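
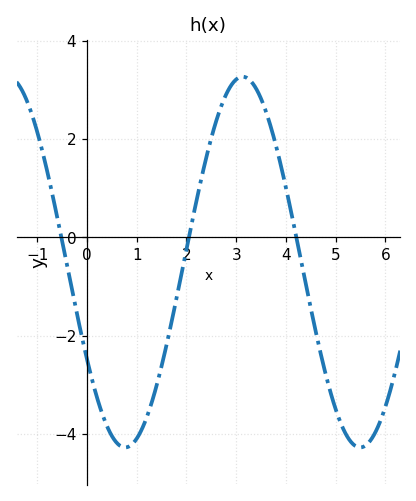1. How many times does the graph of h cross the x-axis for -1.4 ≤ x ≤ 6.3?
3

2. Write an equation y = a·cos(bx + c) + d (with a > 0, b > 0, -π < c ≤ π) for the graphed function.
y = 3.77cos(1.33x + 2.12) - 0.5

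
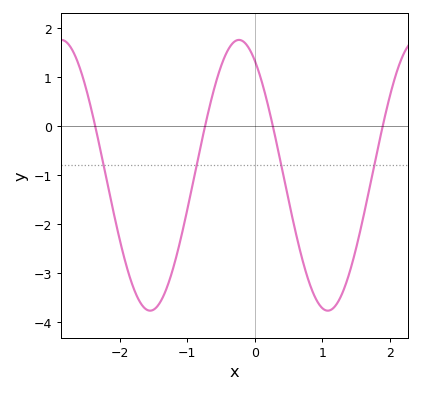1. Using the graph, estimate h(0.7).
-2.7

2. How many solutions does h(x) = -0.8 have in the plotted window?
4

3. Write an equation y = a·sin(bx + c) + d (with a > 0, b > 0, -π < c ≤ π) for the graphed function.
y = 2.76sin(2.4x + 2.1) - 1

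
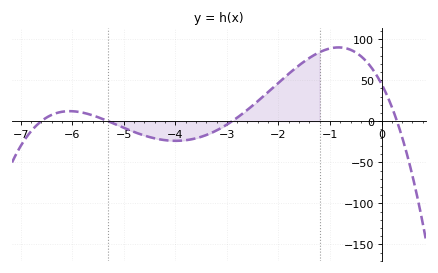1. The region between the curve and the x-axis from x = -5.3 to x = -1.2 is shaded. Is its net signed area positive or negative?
positive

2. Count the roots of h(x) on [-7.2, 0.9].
4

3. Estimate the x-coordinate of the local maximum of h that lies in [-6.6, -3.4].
-6.05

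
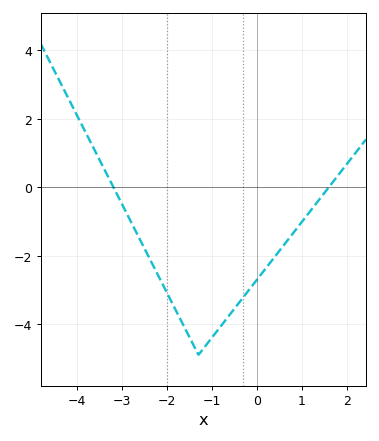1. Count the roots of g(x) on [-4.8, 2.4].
2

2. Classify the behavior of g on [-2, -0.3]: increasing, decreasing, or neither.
neither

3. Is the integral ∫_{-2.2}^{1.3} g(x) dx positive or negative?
negative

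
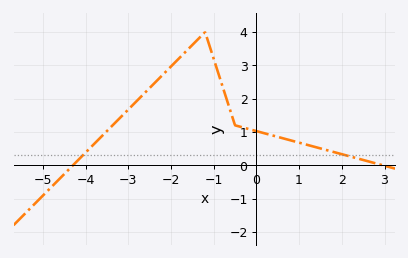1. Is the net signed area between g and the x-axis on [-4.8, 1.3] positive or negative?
positive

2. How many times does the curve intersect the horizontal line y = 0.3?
2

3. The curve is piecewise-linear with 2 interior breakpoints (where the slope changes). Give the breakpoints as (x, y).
(-1.2, 4); (-0.5, 1.2)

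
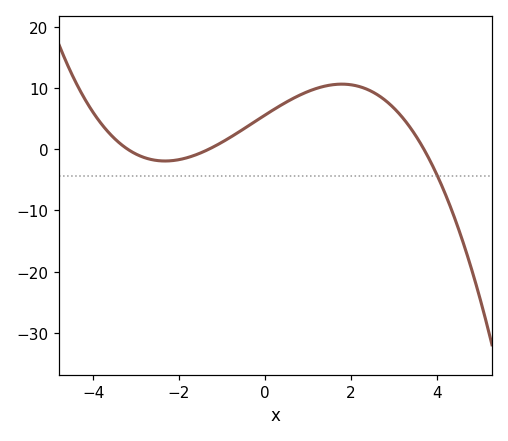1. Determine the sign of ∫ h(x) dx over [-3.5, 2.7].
positive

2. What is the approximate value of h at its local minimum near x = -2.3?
-2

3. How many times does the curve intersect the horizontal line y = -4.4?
1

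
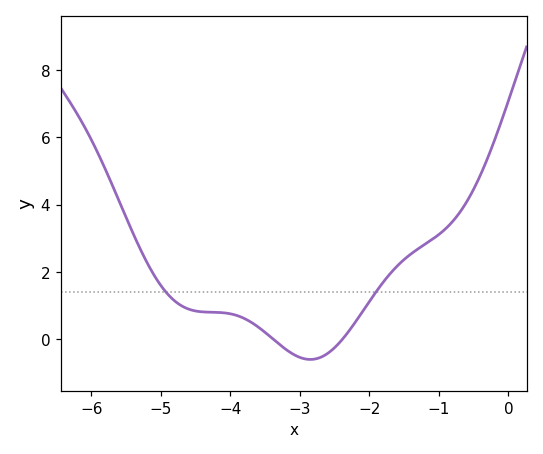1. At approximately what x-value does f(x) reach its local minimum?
-2.85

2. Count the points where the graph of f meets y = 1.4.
2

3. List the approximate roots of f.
-3.38, -2.39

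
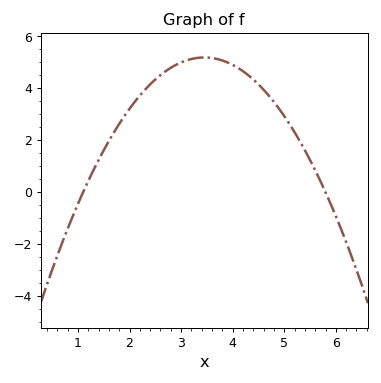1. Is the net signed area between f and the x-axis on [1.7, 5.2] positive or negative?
positive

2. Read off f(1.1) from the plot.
0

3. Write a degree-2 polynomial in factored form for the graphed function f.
y = -0.94(x - 1.1)(x - 5.8)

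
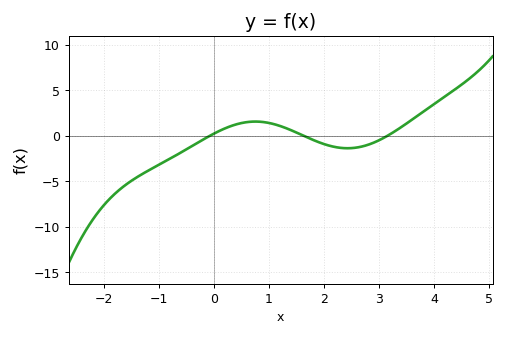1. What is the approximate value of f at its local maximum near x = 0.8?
1.5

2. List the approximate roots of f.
0, 1.6, 3.2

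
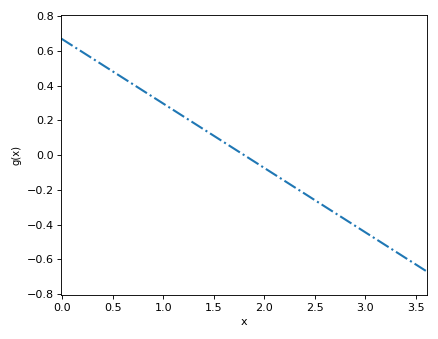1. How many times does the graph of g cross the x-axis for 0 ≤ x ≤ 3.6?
1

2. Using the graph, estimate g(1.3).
0.18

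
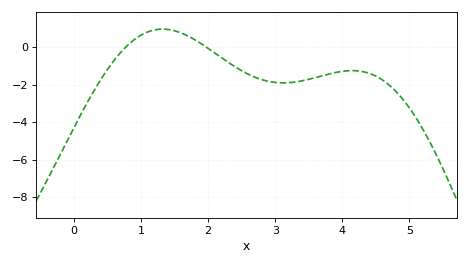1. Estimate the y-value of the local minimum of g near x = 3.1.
-1.9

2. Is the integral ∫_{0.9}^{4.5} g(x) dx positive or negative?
negative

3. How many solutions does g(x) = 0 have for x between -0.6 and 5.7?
2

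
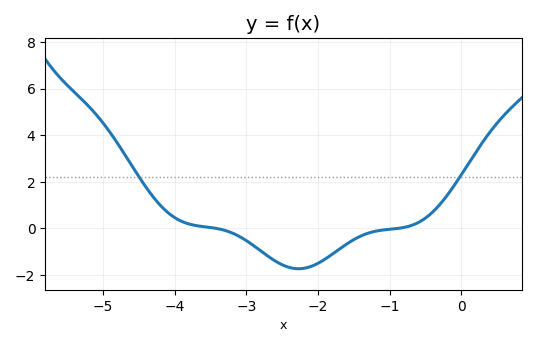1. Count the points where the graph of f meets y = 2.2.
2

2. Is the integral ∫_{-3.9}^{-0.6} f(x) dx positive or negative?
negative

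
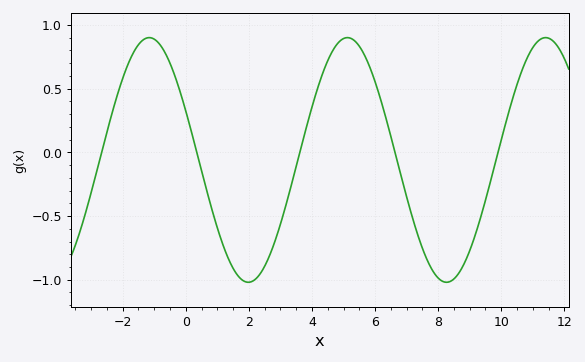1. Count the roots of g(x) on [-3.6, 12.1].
5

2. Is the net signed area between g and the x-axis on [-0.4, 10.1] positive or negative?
negative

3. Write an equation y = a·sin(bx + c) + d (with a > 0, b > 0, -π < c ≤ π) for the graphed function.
y = 0.96sin(1x + 2.73) - 0.06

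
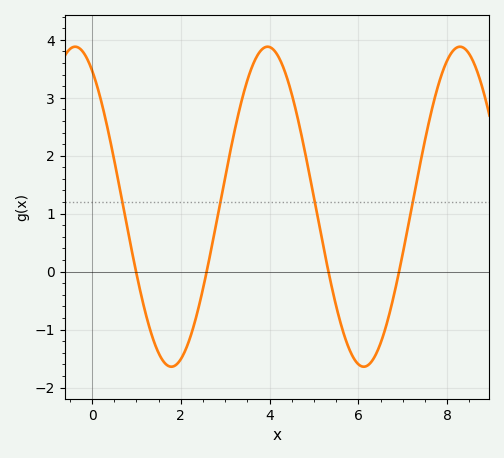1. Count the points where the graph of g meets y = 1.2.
4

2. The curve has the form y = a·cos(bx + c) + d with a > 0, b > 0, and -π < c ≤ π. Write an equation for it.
y = 2.76cos(1.45x + 0.55) + 1.12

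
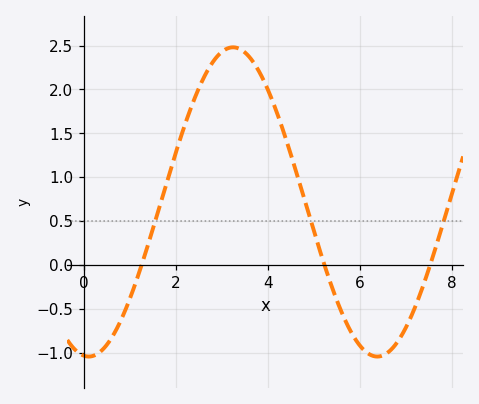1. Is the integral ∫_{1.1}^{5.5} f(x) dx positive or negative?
positive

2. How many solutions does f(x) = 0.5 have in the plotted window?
3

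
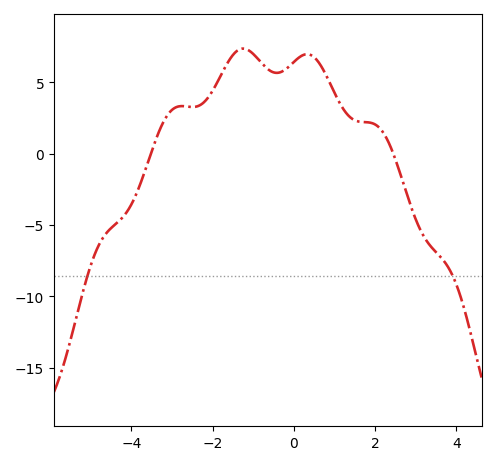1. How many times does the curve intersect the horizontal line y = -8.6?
2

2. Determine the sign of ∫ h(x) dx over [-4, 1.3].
positive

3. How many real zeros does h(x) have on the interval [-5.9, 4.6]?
2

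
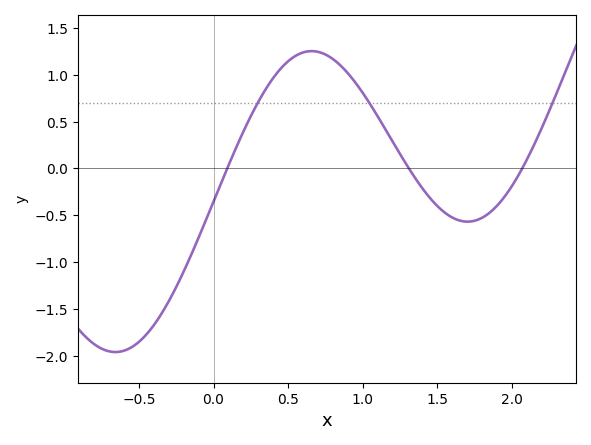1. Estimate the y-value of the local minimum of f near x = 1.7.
-0.55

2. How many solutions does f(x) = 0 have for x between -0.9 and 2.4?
3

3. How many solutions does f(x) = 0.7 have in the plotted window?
3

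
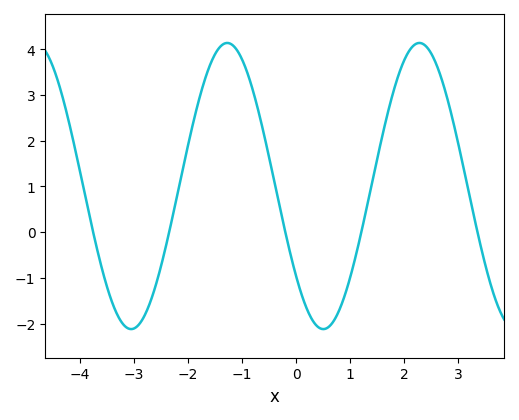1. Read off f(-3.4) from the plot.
-1.5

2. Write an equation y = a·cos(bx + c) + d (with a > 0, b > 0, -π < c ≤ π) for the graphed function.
y = 3.13cos(1.8x + 2.2) + 1.01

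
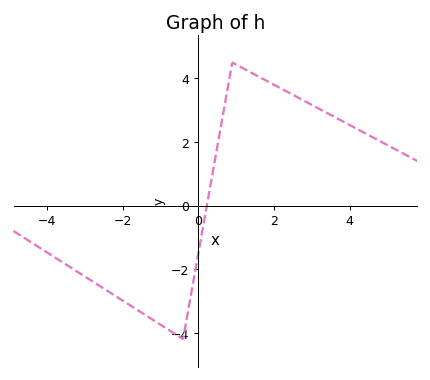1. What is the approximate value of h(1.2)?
4.31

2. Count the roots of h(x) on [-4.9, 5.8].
1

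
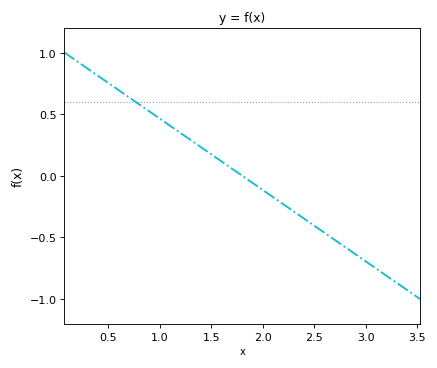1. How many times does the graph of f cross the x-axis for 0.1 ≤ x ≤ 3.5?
1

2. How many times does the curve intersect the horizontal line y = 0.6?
1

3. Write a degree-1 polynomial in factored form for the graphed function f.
y = -0.58(x - 1.8)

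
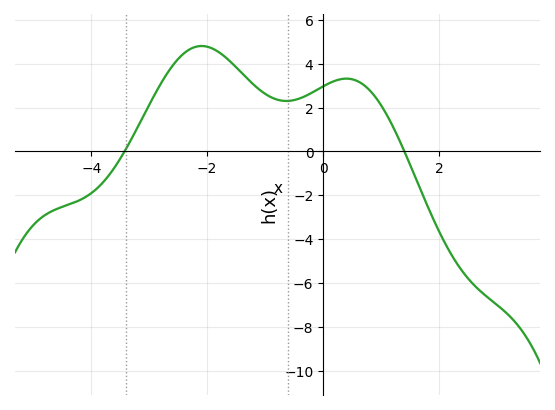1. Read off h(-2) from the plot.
4.77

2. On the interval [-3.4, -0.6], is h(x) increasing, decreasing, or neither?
neither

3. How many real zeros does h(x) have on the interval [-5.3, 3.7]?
2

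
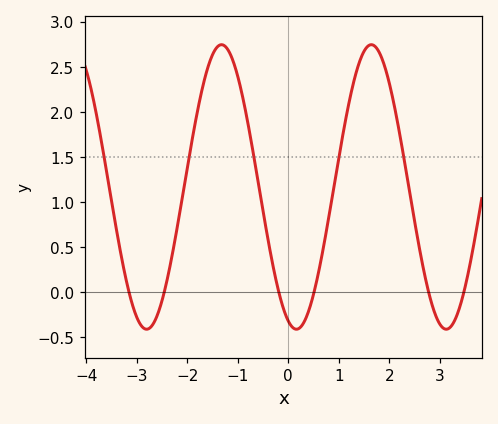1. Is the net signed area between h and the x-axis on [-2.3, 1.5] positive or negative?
positive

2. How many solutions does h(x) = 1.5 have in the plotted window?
5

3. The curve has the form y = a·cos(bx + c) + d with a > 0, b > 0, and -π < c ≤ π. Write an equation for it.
y = 1.58cos(2.1x + 2.8) + 1.17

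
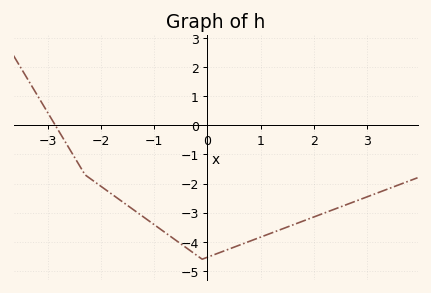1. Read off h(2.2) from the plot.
-3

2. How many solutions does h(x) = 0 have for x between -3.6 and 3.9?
1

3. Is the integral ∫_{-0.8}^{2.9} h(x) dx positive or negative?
negative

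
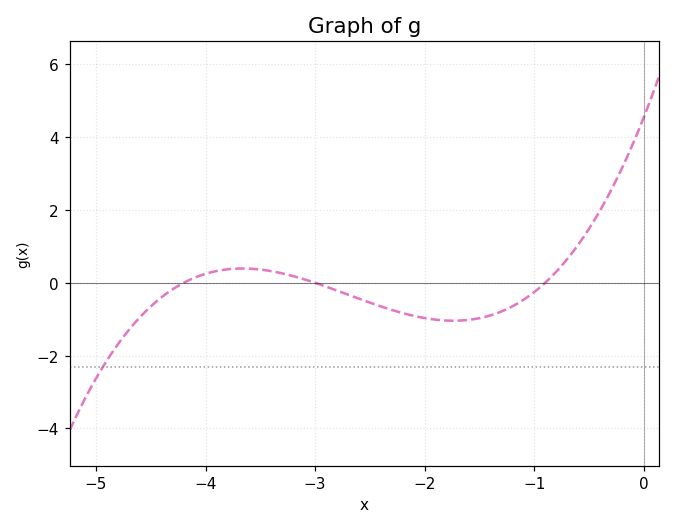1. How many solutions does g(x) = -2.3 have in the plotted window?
1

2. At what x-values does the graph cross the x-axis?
-4.2, -3, -0.9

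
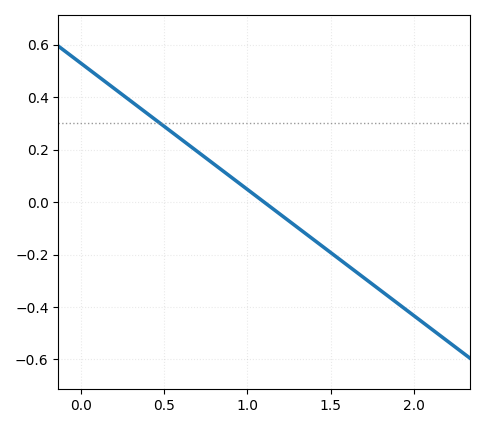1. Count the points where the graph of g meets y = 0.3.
1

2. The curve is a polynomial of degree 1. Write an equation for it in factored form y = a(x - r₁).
y = -0.48(x - 1.1)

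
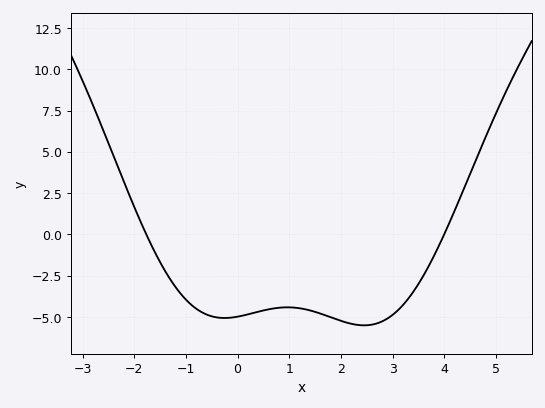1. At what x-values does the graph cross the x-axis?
-1.8, 4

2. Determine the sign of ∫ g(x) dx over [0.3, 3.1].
negative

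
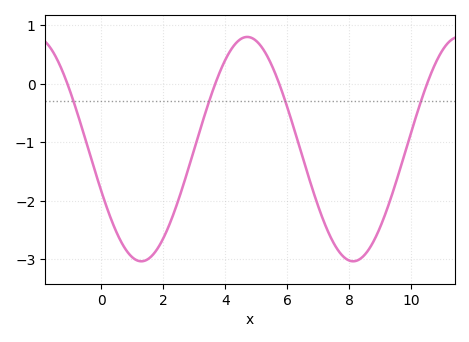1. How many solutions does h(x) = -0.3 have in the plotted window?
4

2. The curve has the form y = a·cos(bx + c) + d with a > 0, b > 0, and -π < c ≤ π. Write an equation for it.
y = 1.92cos(0.92x + 2) - 1.12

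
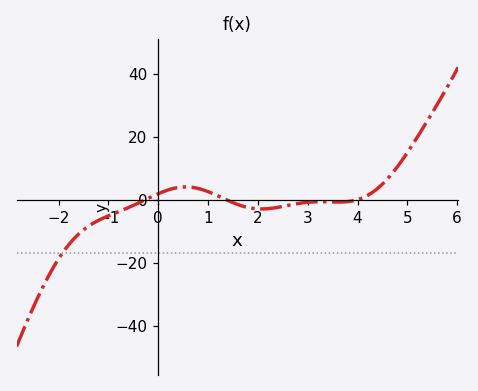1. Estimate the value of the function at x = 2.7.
-1.45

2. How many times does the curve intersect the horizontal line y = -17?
1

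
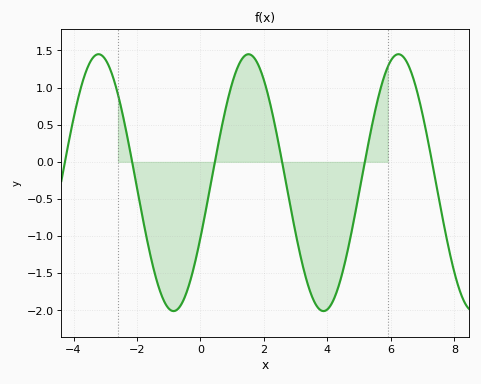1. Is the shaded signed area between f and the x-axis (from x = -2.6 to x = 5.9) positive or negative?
negative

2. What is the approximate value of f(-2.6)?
0.908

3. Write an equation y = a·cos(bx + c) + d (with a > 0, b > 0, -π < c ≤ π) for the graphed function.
y = 1.73cos(1.33x - 2.01) - 0.28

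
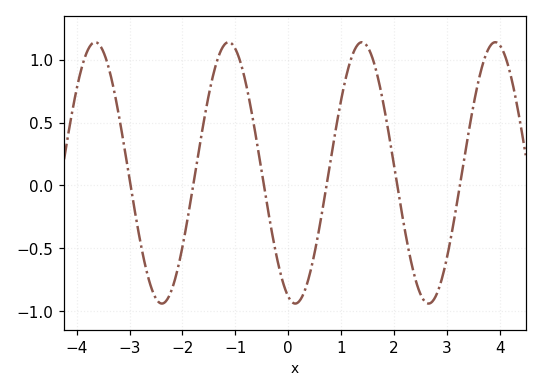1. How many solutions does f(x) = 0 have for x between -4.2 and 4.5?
6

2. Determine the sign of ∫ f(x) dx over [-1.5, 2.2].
positive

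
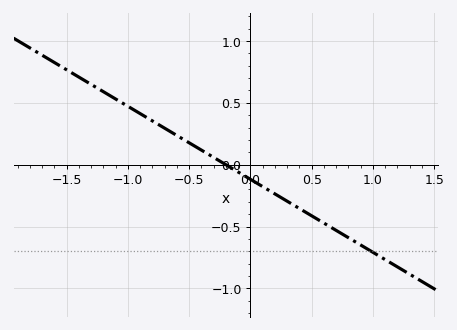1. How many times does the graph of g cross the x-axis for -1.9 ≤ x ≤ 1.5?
1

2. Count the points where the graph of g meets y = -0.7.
1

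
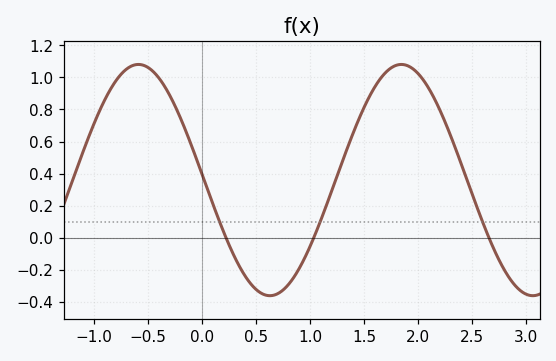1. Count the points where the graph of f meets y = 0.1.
3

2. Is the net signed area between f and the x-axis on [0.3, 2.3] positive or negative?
positive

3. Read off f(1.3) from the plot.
0.48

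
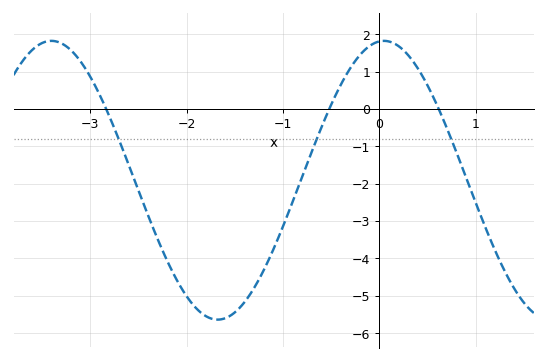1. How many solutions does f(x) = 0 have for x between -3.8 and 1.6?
3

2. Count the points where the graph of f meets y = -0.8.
3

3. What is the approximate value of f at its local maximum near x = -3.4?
1.8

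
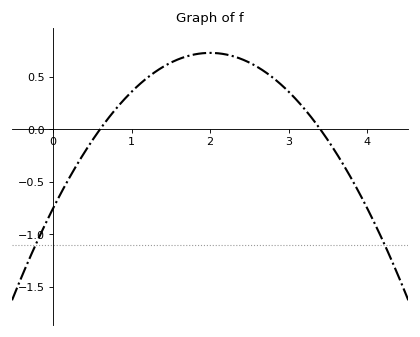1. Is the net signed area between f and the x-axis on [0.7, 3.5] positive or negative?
positive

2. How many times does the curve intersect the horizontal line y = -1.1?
2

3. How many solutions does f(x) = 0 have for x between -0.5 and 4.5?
2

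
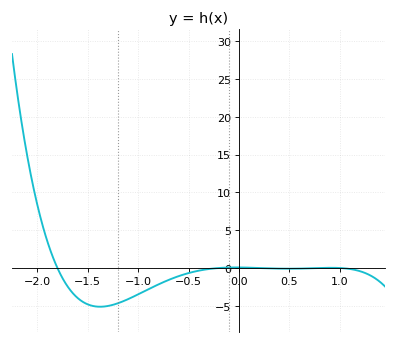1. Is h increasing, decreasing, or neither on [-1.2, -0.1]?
increasing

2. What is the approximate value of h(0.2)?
0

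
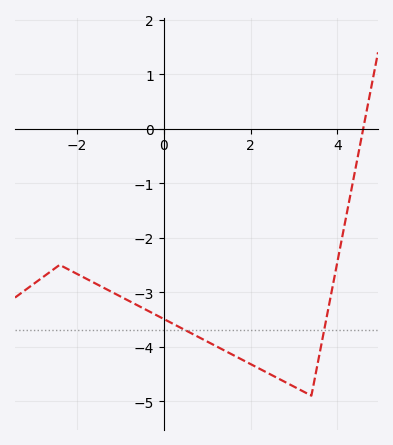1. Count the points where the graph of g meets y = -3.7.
2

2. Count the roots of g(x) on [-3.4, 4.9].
1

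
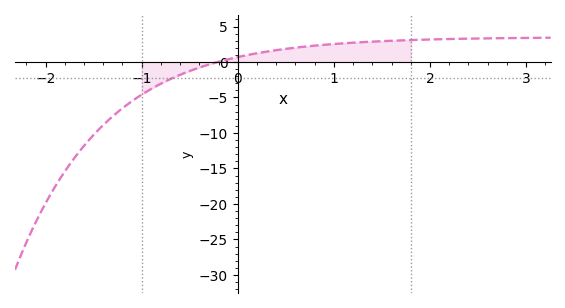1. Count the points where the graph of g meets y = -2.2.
1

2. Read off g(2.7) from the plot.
3.5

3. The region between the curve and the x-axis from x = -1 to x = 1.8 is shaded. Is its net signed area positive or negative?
positive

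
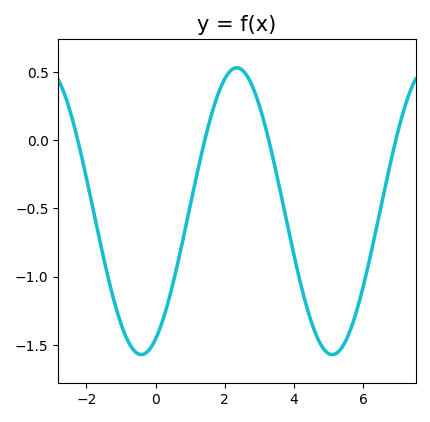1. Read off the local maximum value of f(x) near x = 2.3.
0.55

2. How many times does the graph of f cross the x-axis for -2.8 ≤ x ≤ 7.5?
4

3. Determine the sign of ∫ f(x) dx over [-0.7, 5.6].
negative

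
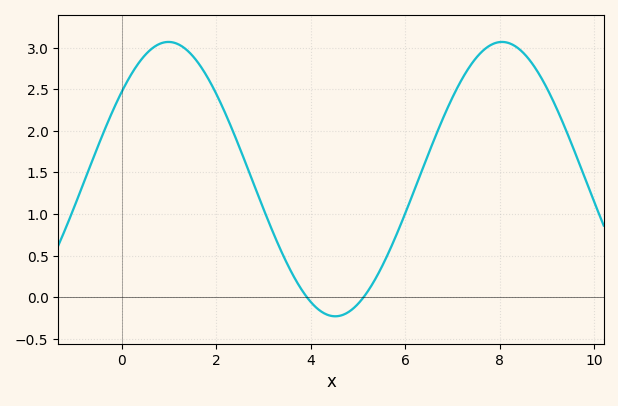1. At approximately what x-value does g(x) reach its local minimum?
4.52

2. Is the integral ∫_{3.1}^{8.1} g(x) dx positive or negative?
positive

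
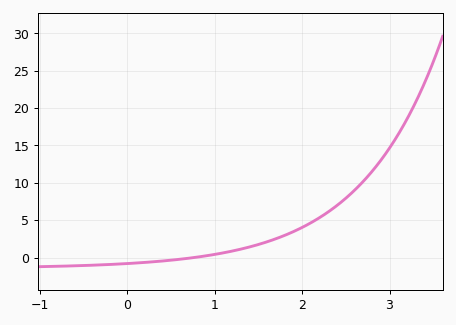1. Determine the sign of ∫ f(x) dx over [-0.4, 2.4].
positive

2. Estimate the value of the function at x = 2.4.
6.98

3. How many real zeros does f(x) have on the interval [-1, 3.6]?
1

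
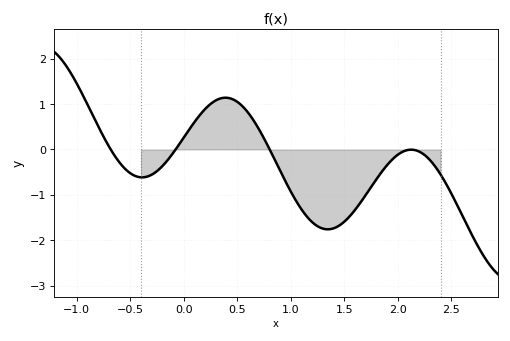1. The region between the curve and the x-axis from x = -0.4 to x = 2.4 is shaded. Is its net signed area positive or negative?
negative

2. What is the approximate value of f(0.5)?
1.05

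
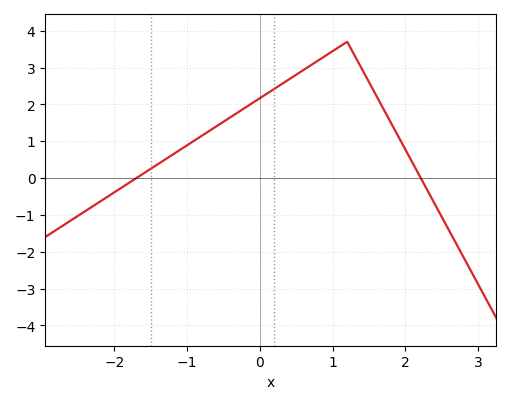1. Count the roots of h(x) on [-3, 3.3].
2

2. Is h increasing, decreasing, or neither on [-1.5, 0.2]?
increasing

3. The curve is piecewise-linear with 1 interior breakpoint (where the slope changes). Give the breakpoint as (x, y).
(1.2, 3.7)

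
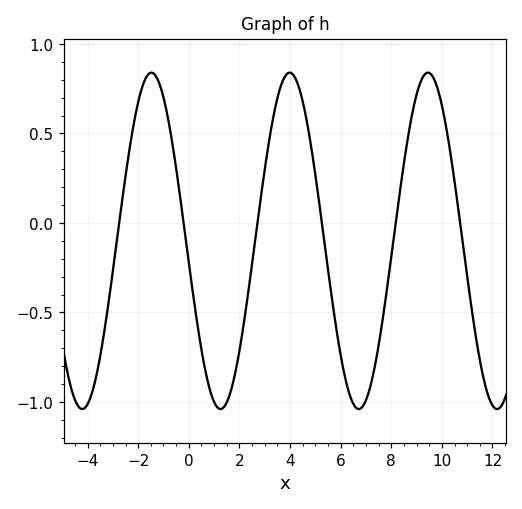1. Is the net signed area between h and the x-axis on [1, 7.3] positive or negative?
negative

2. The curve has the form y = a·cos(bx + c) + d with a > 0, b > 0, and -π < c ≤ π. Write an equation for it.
y = 0.94cos(1.1x + 1.7) - 0.1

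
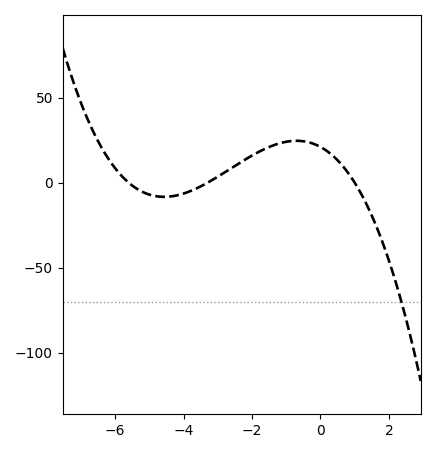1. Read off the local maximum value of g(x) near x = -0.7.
24.7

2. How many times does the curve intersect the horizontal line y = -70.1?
1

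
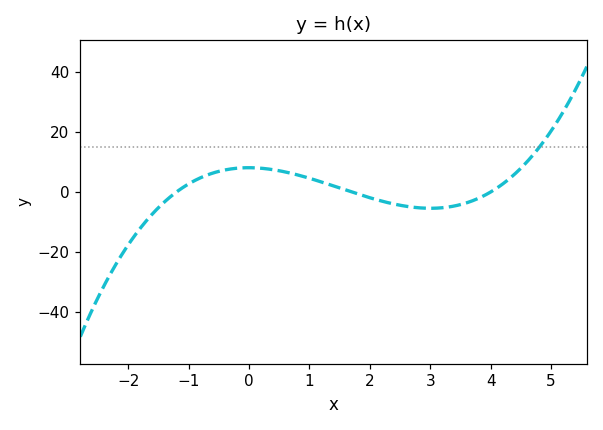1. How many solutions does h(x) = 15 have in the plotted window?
1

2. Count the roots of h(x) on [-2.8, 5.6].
3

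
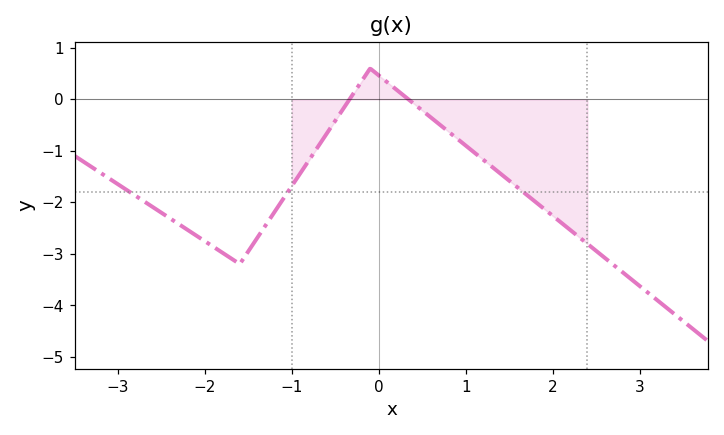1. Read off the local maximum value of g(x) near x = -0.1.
0.6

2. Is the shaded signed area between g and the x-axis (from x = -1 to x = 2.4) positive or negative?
negative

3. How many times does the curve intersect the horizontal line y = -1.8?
3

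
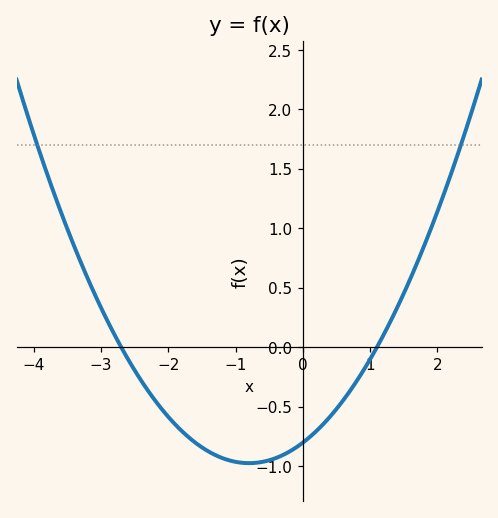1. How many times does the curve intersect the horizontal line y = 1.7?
2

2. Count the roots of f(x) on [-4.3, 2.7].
2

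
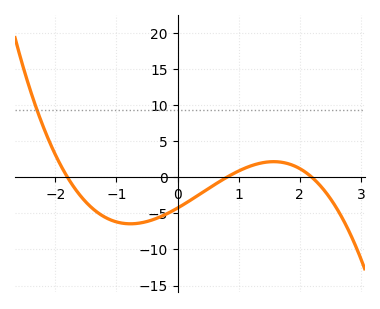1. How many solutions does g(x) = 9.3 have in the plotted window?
1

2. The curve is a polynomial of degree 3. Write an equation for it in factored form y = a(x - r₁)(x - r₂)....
y = -1.34(x + 1.8)(x - 0.8)(x - 2.2)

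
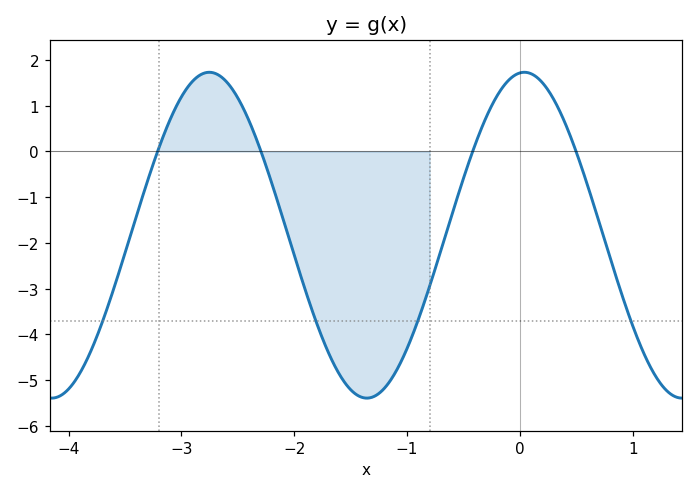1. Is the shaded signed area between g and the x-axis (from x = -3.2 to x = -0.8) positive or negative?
negative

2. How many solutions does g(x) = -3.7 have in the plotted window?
4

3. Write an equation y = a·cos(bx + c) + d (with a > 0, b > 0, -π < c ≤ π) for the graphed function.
y = 3.56cos(2.2x - 0.09) - 1.83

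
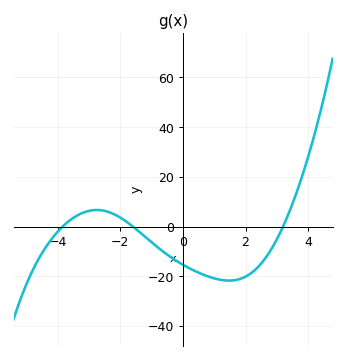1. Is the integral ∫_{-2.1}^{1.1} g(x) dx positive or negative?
negative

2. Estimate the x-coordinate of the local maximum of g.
-2.75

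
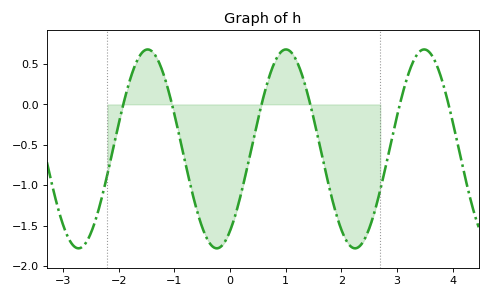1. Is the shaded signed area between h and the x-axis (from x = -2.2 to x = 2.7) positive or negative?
negative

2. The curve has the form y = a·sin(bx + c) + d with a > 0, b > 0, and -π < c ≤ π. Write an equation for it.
y = 1.23sin(2.53x - 0.972) - 0.55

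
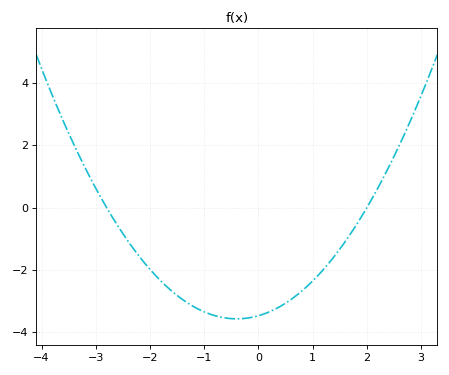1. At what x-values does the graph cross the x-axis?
-2.8, 2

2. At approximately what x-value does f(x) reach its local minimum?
-0.4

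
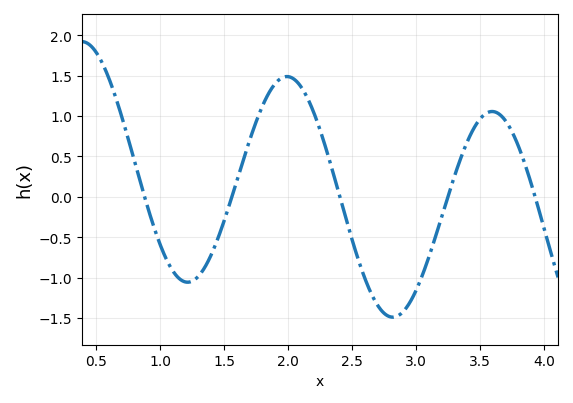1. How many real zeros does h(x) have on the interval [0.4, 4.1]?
5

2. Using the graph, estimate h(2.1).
1.35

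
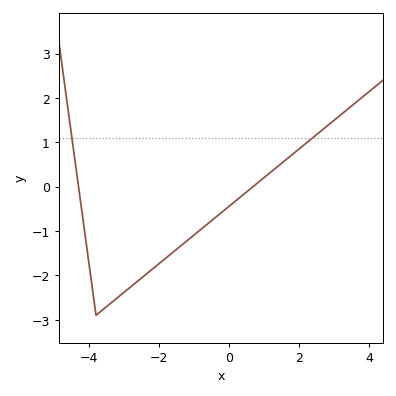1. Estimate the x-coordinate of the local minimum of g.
-3.8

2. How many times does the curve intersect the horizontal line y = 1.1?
2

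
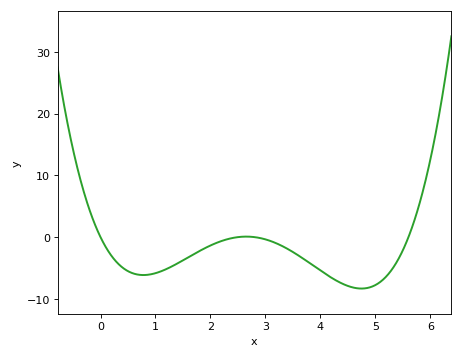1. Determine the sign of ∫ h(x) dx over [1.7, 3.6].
negative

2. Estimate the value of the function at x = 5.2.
-6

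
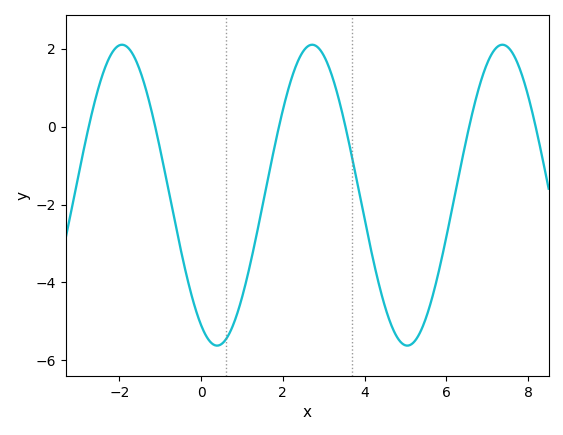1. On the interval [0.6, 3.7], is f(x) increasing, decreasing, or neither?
neither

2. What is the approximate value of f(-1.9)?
2.1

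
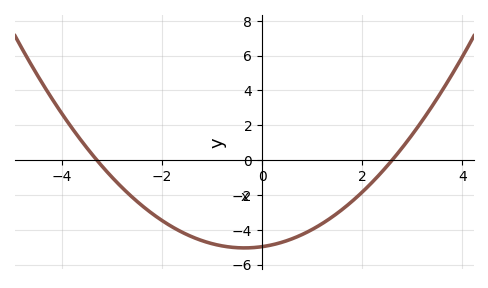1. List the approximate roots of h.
-3.3, 2.6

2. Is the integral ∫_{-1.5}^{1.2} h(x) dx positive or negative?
negative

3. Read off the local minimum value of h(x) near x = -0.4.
-5.05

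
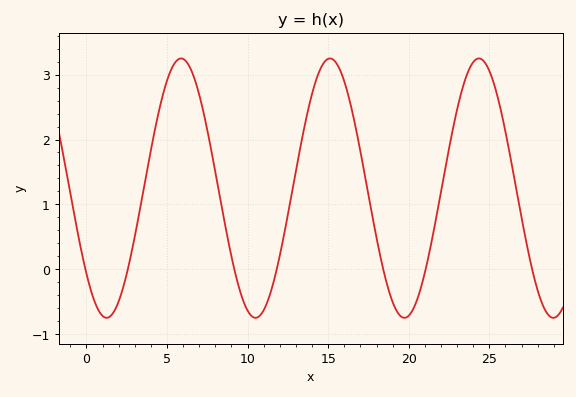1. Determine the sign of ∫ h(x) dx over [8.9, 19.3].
positive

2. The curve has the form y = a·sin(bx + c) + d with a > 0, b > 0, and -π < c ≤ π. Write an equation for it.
y = 2sin(0.68x - 2.4) + 1.25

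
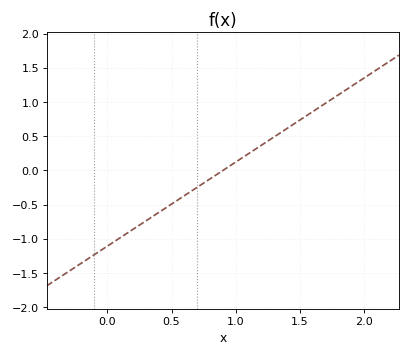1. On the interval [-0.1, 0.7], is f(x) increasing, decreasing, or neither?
increasing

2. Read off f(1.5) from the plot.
0.75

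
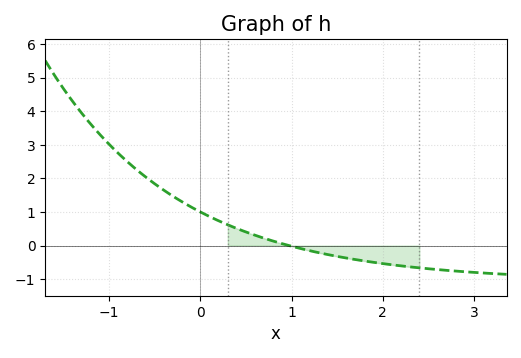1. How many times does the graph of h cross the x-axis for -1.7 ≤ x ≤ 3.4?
1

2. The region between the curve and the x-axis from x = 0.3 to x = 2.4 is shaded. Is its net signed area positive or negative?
negative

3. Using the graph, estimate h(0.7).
0.216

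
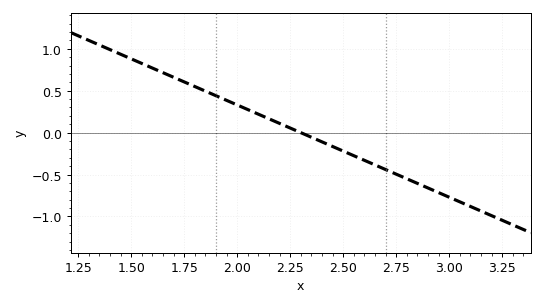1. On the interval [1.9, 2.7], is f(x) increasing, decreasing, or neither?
decreasing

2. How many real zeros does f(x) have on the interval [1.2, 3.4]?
1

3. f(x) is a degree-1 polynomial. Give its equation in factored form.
y = -1.1(x - 2.3)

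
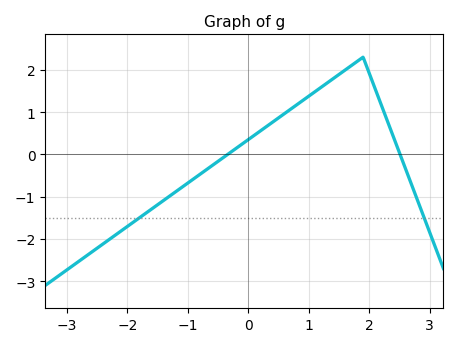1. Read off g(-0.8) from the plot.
-0.472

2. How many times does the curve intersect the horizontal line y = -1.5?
2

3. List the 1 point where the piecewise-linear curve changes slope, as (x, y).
(1.9, 2.3)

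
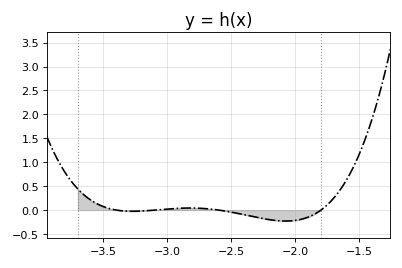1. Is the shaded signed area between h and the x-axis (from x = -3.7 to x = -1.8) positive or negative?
negative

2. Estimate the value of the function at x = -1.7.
0.251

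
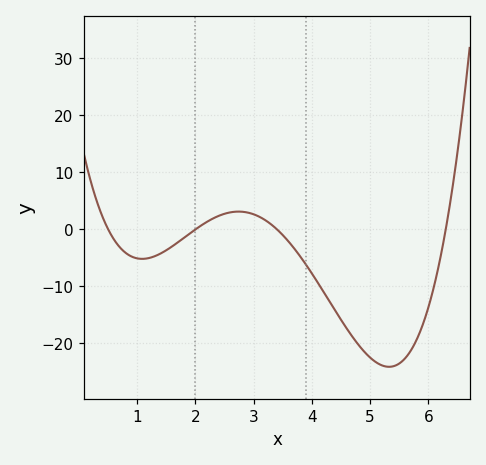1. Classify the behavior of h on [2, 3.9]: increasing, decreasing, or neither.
neither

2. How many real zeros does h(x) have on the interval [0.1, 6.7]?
4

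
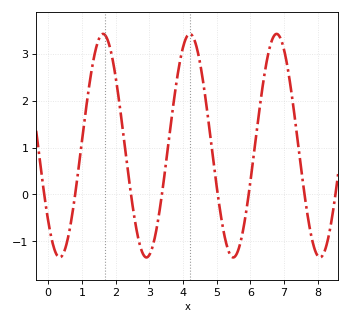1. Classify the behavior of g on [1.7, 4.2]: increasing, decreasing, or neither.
neither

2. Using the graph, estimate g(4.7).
1.88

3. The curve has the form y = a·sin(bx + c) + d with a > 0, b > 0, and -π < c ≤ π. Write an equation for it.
y = 2.39sin(2.44x - 2.4) + 1.04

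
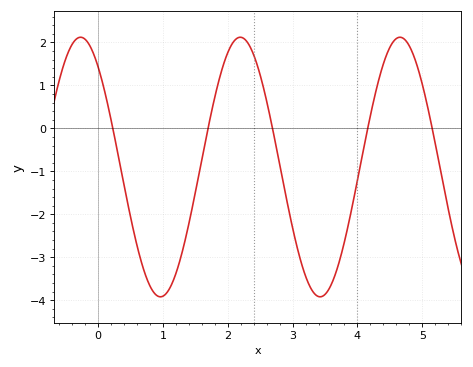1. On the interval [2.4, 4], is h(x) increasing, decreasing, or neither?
neither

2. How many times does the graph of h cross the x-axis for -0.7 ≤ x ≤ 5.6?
5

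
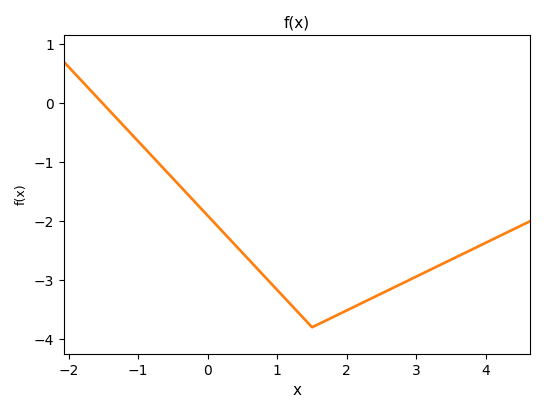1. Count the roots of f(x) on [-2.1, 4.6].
1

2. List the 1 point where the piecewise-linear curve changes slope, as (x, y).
(1.5, -3.8)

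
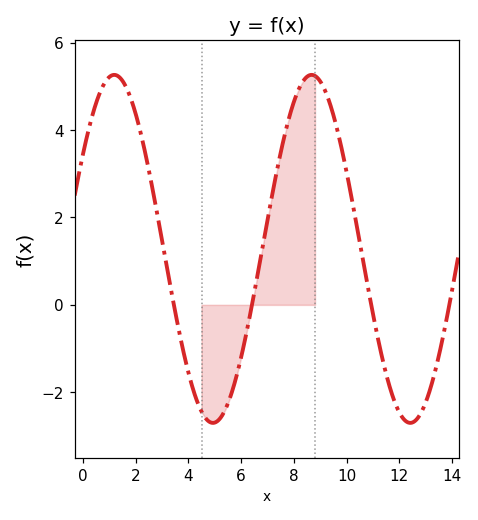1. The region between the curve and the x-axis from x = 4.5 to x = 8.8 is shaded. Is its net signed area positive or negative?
positive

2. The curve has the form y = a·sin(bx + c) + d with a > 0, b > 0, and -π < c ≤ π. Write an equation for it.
y = 3.98sin(0.84x + 0.57) + 1.28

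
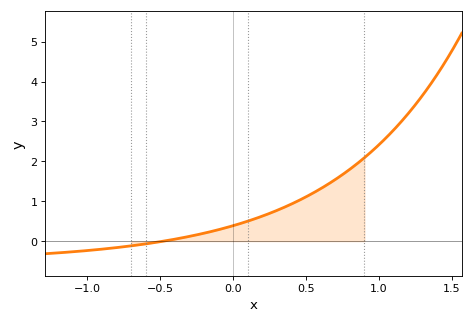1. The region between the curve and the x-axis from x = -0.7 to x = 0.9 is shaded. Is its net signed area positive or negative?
positive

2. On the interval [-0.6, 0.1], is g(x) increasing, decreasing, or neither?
increasing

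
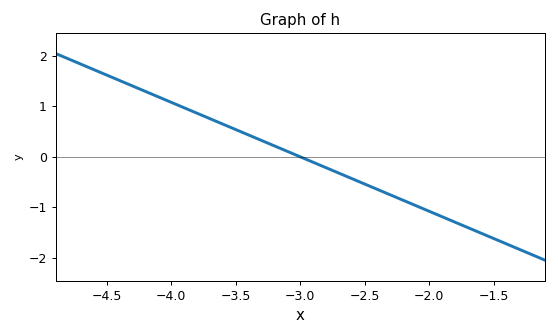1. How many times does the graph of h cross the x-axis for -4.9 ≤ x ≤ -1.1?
1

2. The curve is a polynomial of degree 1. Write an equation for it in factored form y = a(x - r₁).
y = -1.08(x + 3)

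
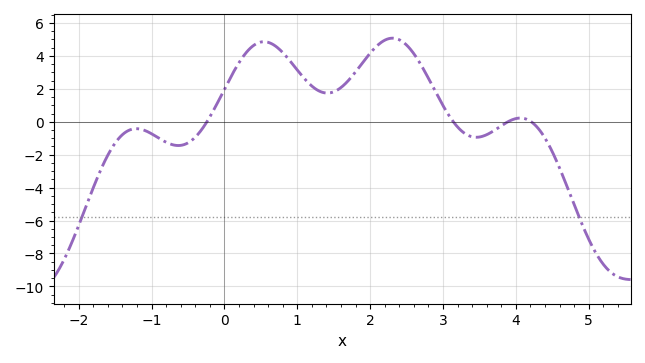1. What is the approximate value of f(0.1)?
2.82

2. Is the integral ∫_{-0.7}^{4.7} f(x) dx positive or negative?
positive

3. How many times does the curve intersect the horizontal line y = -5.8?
2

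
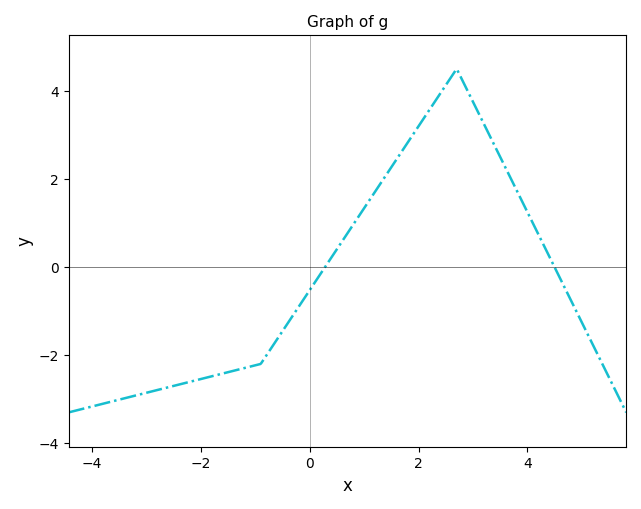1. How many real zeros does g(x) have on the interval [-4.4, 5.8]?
2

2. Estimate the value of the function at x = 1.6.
2.45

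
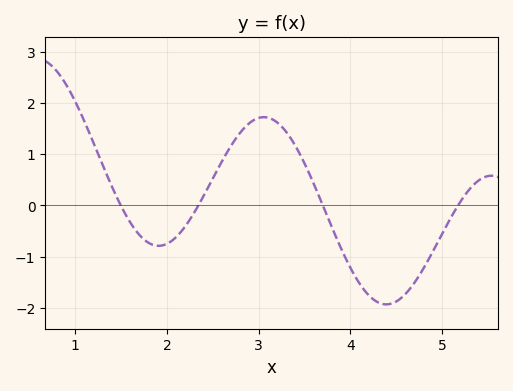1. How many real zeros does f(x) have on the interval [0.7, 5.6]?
4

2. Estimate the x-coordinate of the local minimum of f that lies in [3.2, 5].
4.4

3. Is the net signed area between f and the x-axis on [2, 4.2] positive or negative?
positive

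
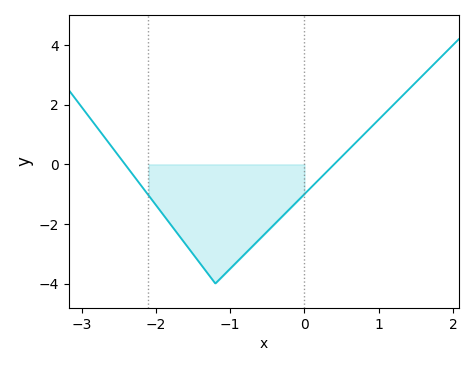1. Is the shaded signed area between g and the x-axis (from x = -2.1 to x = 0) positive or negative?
negative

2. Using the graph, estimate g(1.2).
2.01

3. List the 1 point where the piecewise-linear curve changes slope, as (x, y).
(-1.2, -4)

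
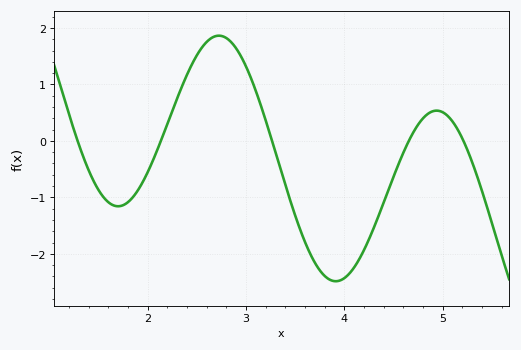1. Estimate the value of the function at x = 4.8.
0.4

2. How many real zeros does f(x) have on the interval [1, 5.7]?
5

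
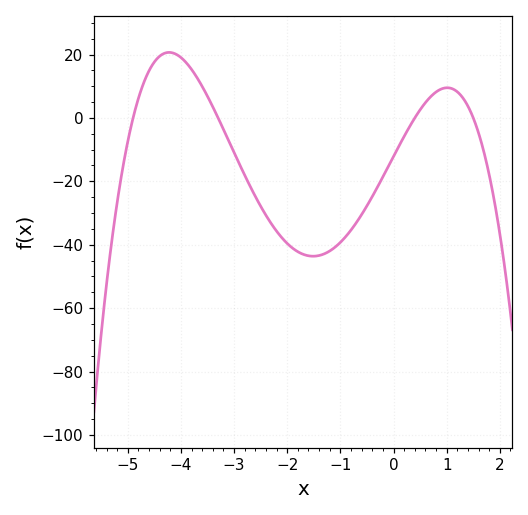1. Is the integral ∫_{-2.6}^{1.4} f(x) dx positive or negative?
negative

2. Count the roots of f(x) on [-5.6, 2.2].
4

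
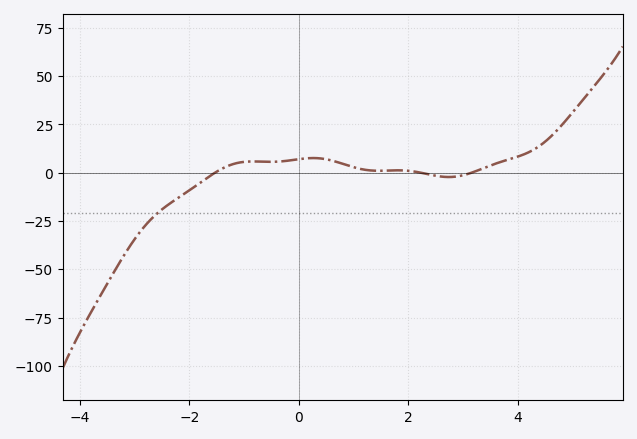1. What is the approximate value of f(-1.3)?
3.43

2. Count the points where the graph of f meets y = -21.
1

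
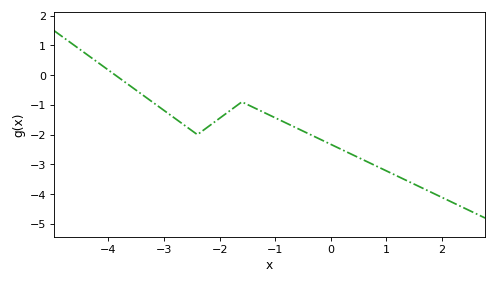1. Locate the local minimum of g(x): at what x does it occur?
-2.4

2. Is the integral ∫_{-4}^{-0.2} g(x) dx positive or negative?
negative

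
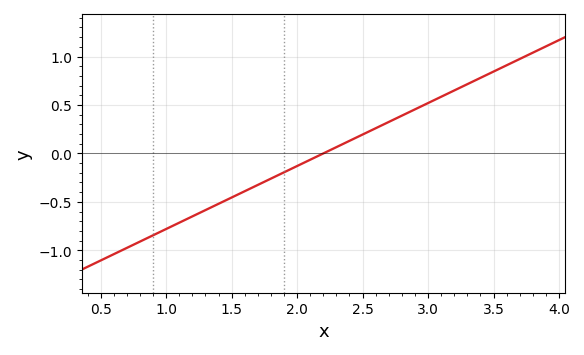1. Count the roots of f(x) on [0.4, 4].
1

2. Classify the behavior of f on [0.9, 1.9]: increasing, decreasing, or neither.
increasing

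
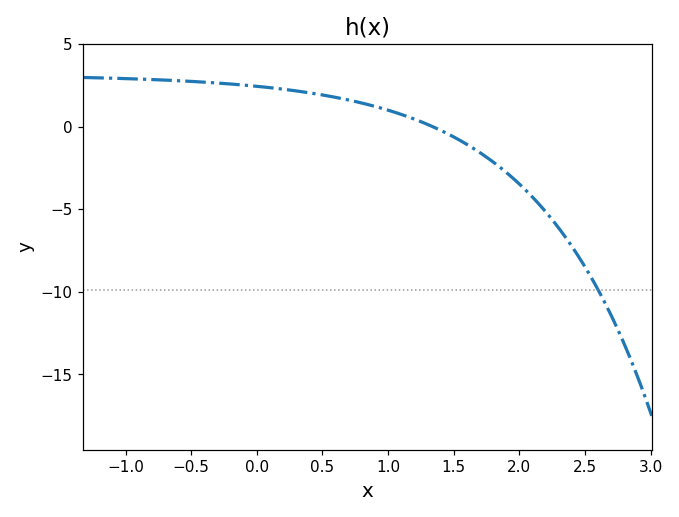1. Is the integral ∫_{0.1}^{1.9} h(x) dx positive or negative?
positive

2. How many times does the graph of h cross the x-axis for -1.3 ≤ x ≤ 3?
1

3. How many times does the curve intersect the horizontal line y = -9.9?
1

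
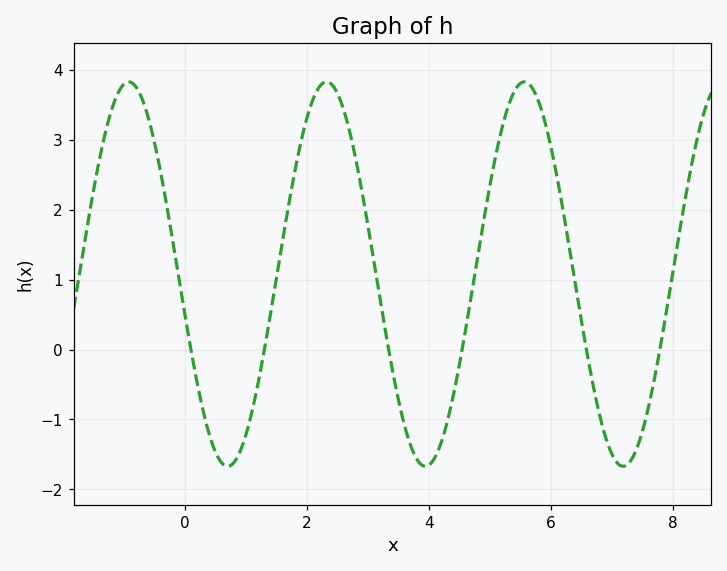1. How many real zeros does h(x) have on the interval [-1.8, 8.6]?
6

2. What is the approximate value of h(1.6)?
1.5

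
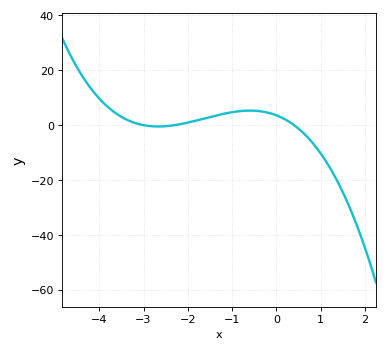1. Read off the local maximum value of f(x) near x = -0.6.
5.3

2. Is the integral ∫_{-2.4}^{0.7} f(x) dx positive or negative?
positive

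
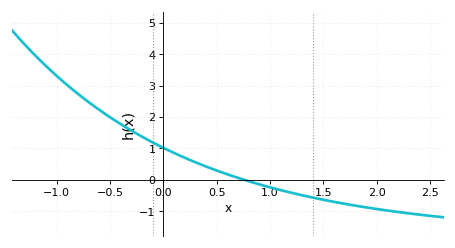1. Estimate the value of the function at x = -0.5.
2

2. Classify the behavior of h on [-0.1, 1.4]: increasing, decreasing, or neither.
decreasing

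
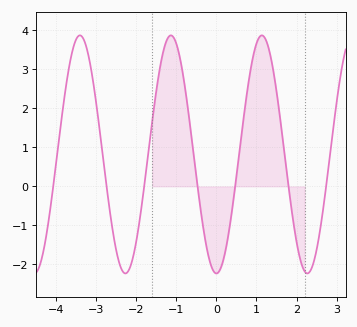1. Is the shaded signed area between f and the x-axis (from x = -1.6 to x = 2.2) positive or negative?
positive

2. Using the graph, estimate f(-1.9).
-0.8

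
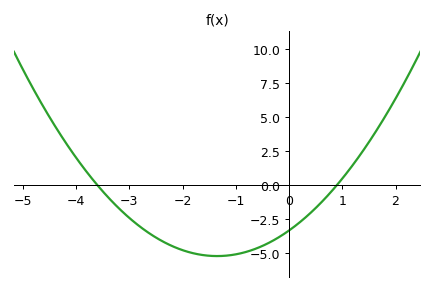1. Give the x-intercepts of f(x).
-3.6, 0.9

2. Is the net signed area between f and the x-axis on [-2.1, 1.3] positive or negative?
negative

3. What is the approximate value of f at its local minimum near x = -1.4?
-5.21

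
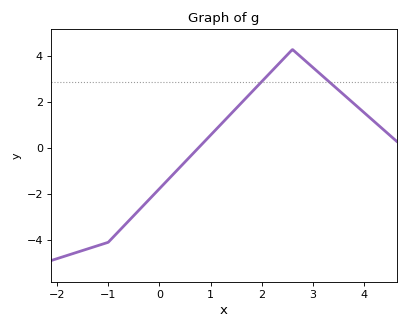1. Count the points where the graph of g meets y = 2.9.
2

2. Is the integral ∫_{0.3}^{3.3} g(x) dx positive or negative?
positive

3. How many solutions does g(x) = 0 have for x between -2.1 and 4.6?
1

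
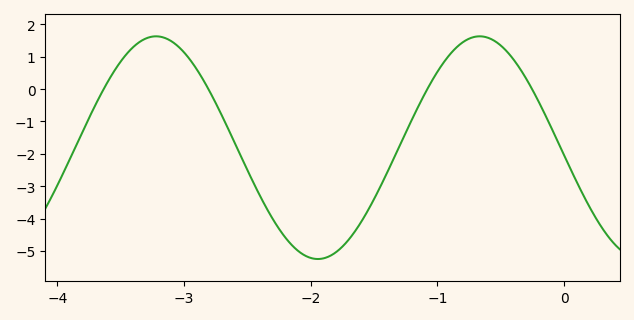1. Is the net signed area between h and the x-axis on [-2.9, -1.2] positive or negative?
negative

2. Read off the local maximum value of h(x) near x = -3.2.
1.6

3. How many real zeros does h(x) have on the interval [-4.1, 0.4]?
4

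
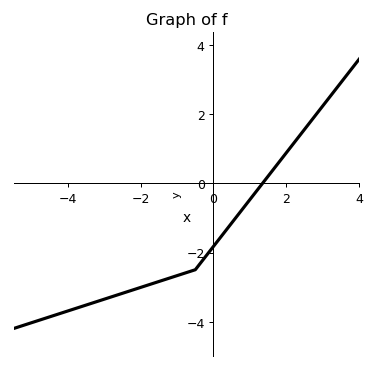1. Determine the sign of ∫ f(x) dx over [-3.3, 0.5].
negative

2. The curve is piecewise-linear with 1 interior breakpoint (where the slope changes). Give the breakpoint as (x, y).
(-0.5, -2.5)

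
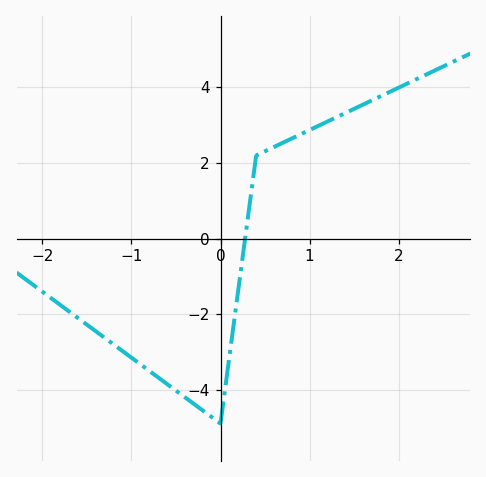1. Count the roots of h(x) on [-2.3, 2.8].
1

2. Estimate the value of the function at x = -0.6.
-3.8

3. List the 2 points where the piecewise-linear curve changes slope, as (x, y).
(0, -4.9); (0.4, 2.2)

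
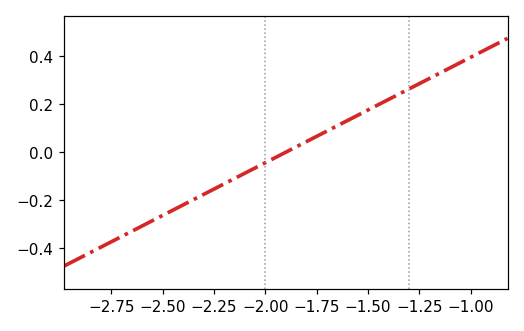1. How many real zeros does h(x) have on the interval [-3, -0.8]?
1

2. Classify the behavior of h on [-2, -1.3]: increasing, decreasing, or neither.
increasing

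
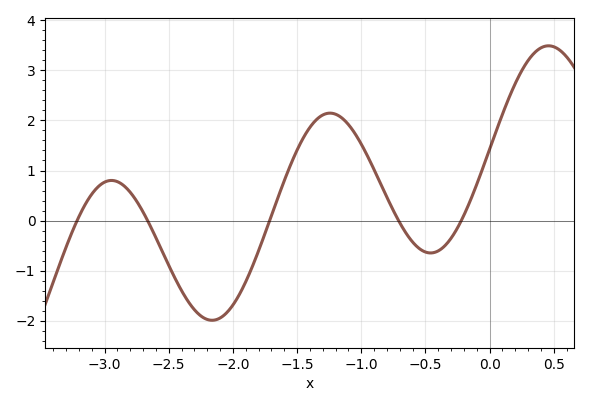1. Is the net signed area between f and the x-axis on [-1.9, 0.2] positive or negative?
positive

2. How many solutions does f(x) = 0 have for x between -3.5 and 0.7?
5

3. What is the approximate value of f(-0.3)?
-0.4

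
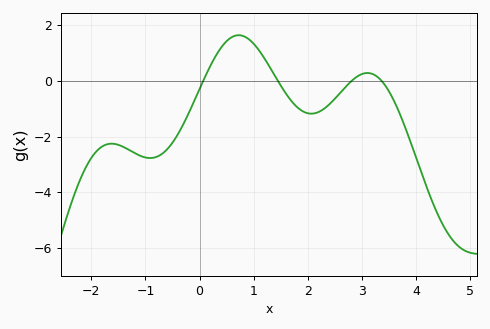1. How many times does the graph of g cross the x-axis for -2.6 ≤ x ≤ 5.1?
4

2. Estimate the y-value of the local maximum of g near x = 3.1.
0.286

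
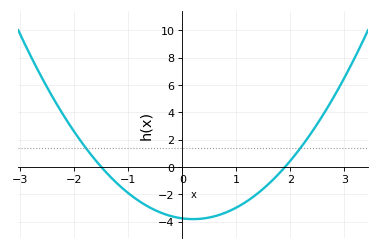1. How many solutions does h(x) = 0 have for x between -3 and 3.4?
2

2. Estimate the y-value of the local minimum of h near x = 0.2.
-3.8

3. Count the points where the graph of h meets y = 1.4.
2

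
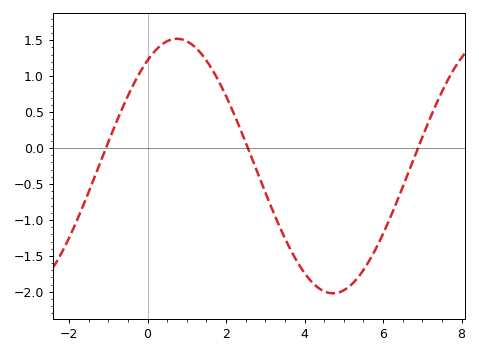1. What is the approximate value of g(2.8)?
-0.35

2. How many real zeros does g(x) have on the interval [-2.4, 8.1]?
3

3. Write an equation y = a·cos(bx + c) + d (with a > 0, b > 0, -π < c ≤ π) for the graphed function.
y = 1.77cos(0.79x - 0.59) - 0.25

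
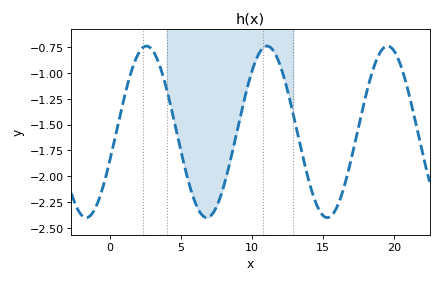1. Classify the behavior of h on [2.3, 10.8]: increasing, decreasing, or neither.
neither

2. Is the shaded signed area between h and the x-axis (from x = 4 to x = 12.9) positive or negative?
negative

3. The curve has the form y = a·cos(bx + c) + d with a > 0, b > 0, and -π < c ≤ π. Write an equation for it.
y = 0.83cos(0.74x - 1.9) - 1.57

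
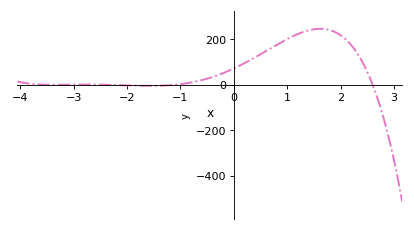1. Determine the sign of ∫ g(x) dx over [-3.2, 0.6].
positive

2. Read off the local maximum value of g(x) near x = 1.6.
246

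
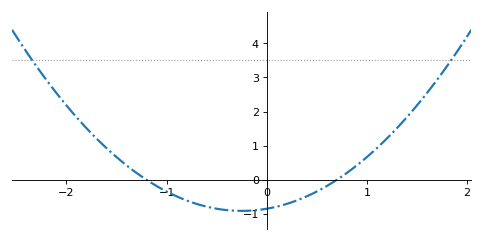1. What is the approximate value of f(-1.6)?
0.9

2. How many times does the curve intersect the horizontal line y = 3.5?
2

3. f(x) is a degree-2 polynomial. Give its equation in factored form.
y = 1.01(x + 1.2)(x - 0.7)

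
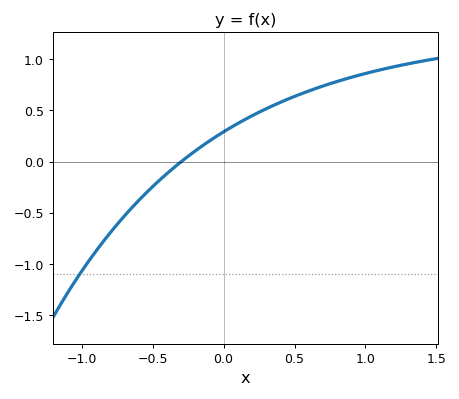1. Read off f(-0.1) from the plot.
0.2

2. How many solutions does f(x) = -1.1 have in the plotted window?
1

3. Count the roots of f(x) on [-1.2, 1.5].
1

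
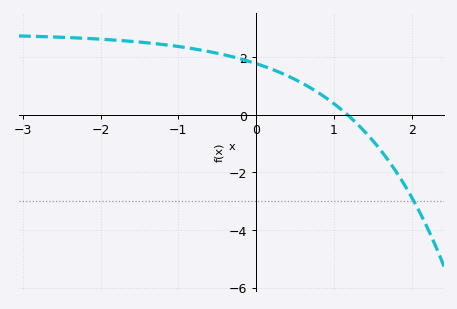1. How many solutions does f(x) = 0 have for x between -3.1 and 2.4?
1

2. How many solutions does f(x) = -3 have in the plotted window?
1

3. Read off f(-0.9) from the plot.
2.34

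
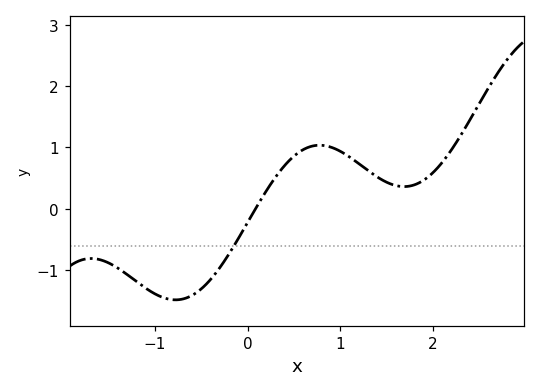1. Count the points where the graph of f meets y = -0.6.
1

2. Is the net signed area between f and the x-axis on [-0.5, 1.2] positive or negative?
positive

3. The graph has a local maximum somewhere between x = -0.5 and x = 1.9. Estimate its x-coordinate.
0.775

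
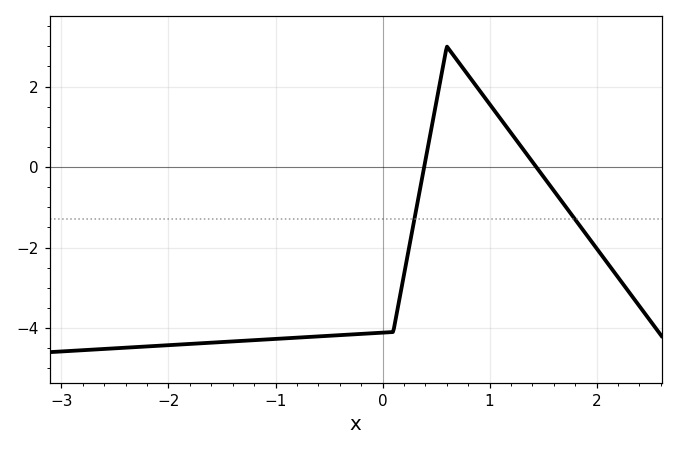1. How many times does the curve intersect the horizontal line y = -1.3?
2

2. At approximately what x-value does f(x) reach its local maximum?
0.6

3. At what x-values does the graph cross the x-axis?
0.4, 1.4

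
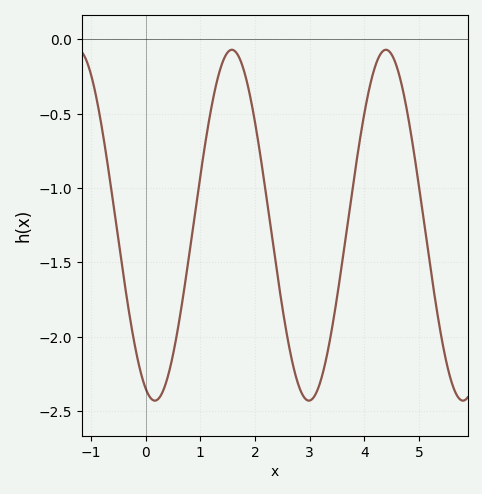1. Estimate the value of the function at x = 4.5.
-0.1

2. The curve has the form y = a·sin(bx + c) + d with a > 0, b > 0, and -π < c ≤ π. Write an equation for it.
y = 1.18sin(2.2x - 1.9) - 1.25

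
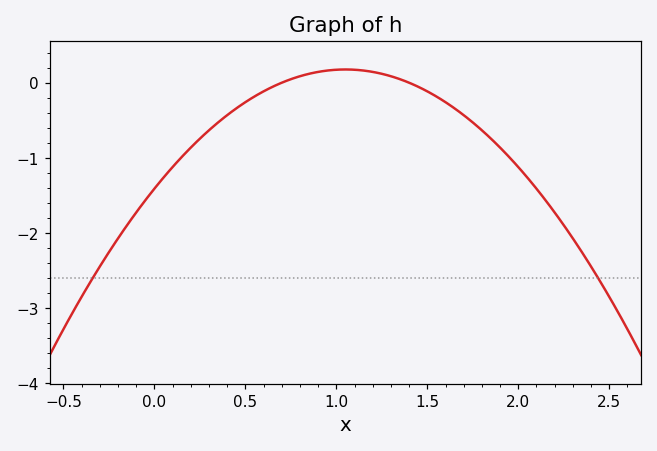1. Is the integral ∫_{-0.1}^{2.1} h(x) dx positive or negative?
negative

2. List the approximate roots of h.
0.7, 1.4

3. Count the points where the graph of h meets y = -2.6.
2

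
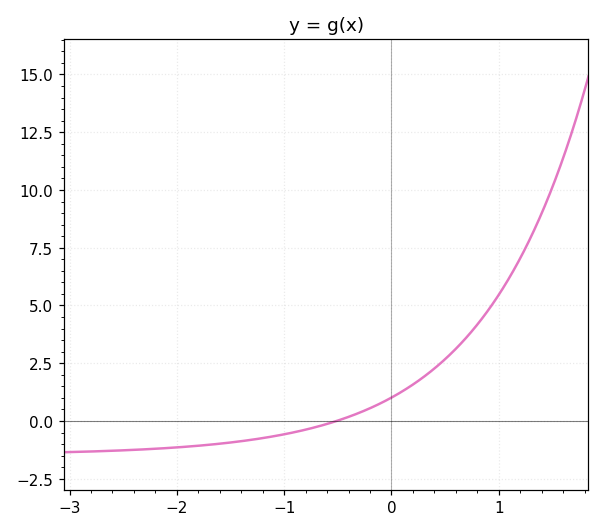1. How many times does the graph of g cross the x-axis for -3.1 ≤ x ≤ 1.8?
1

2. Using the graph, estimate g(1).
5.4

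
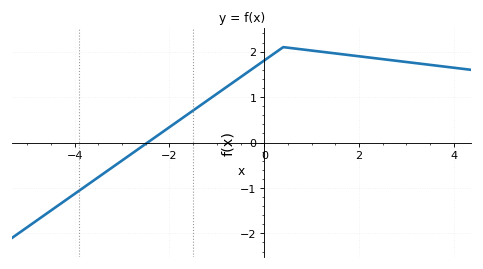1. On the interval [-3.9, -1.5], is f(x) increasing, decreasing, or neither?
increasing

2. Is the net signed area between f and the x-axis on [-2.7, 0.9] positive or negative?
positive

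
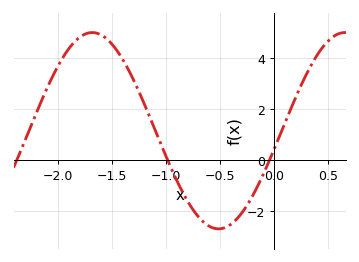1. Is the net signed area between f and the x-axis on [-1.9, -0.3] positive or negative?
positive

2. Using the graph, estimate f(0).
0.4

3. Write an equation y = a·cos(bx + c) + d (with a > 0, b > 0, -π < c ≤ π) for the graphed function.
y = 3.84cos(2.7x - 1.8) + 1.16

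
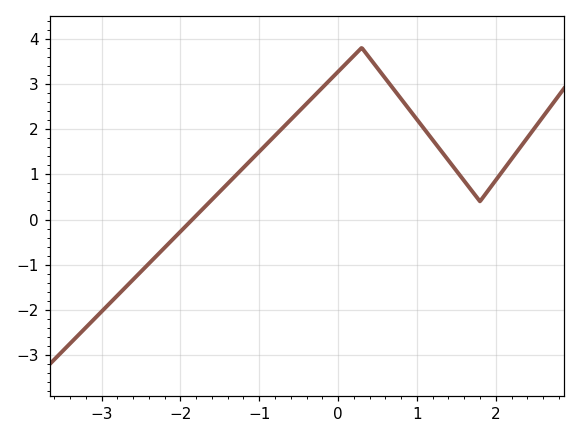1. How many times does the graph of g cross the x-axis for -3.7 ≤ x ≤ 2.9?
1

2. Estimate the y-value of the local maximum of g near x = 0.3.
3.8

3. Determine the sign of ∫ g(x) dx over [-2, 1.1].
positive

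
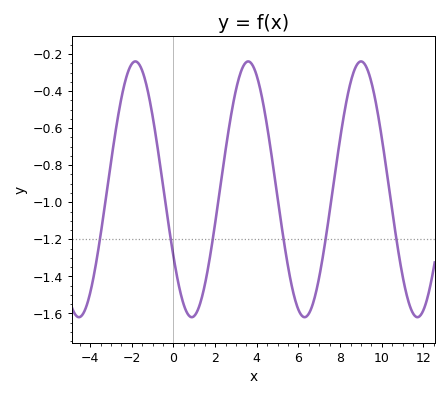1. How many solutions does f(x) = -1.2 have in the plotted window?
6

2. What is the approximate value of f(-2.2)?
-0.303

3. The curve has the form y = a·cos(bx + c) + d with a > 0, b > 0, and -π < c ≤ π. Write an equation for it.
y = 0.69cos(1.16x + 2.12) - 0.93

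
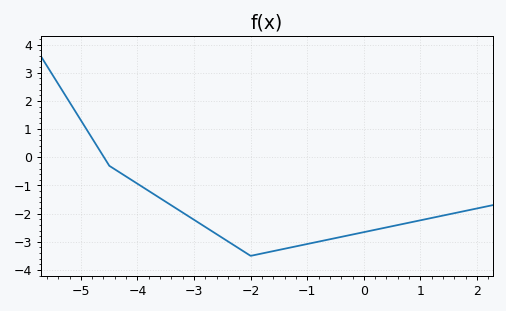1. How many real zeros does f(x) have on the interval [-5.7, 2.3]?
1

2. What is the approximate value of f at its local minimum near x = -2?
-3.5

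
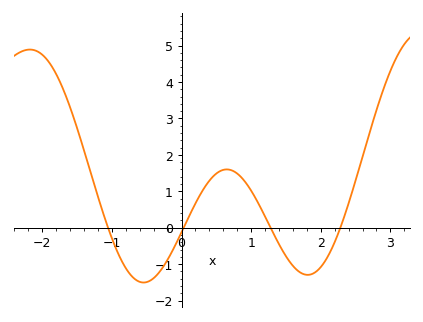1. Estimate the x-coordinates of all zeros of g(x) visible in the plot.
-1.1, 0, 1.3, 2.3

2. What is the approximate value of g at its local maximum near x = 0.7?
1.6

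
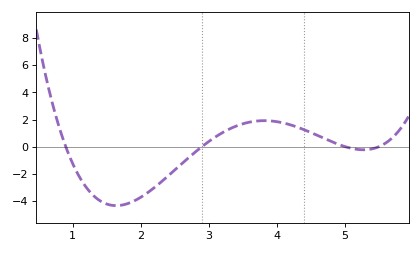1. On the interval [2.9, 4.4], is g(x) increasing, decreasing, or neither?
neither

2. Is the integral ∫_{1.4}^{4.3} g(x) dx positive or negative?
negative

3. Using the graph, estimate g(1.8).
-4.2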